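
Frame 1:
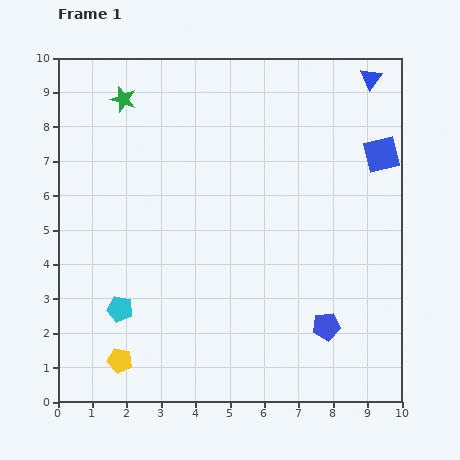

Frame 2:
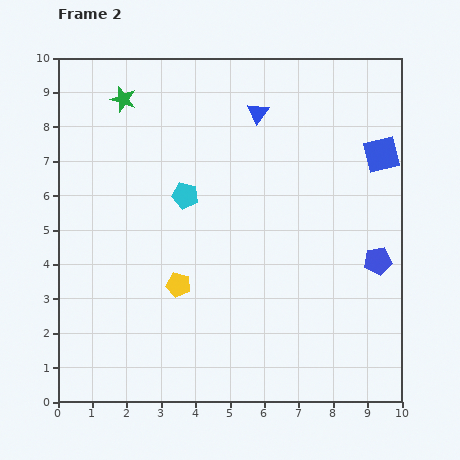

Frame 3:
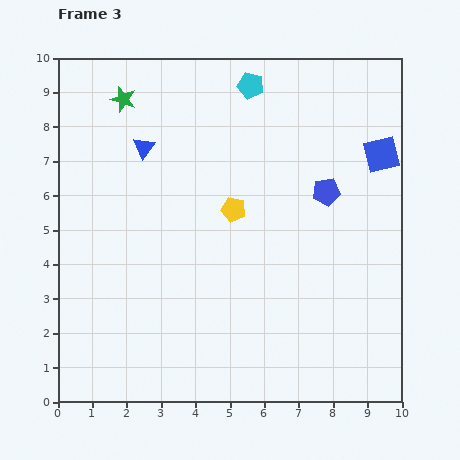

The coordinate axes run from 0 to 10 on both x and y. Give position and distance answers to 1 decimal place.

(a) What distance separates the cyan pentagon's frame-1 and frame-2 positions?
3.8

The cyan pentagon moved from (1.8, 2.7) to (3.7, 6.0), a distance of √(1.9² + 3.3²) ≈ 3.8.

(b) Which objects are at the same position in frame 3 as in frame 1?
the blue square, the green star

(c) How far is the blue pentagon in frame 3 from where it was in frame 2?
2.5

The blue pentagon moved from (9.3, 4.1) to (7.8, 6.1), a distance of √(1.5² + 2.0²) ≈ 2.5.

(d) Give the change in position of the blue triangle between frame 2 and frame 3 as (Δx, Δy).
(-3.3, -1.0)

The blue triangle was at (5.8, 8.4) in frame 2 and (2.5, 7.4) in frame 3.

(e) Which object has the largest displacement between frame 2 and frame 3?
the cyan pentagon

(moved 3.7; next 3.4)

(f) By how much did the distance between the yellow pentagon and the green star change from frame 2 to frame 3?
-1.1

Distance in frame 2: 5.6. Distance in frame 3: 4.5.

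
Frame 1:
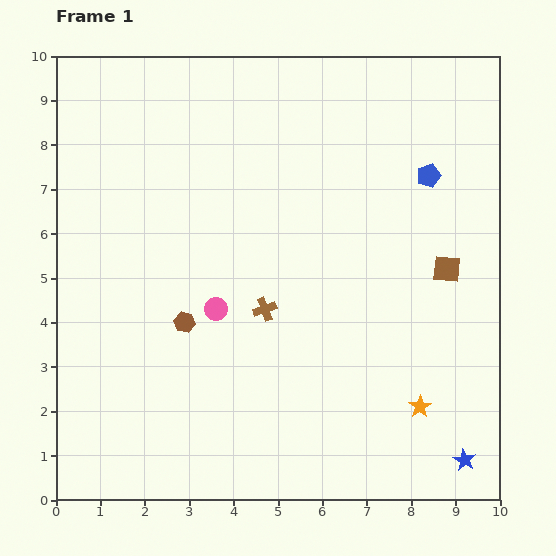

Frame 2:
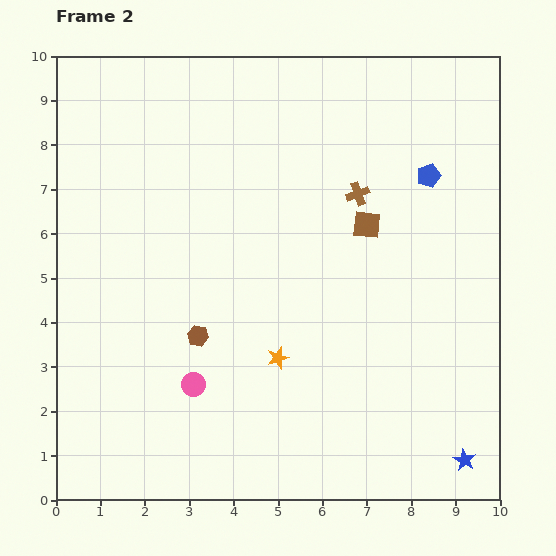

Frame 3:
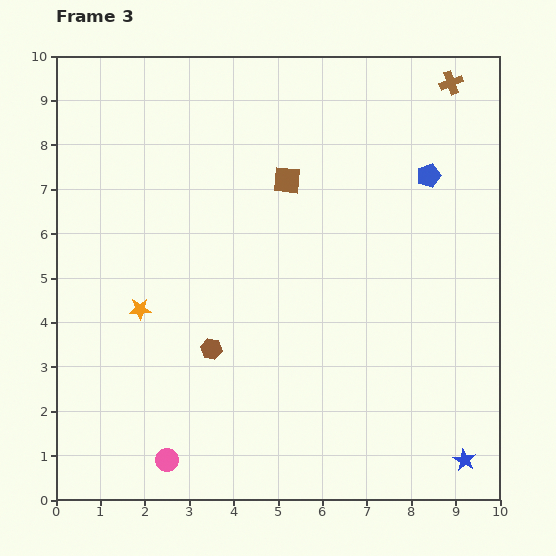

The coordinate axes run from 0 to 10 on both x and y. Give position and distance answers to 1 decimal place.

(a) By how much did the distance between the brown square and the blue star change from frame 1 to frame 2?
+1.4

Distance in frame 1: 4.3. Distance in frame 2: 5.7.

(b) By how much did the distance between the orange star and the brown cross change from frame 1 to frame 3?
+4.6

Distance in frame 1: 4.1. Distance in frame 3: 8.7.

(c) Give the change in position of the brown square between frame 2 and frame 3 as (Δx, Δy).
(-1.8, 1.0)

The brown square was at (7.0, 6.2) in frame 2 and (5.2, 7.2) in frame 3.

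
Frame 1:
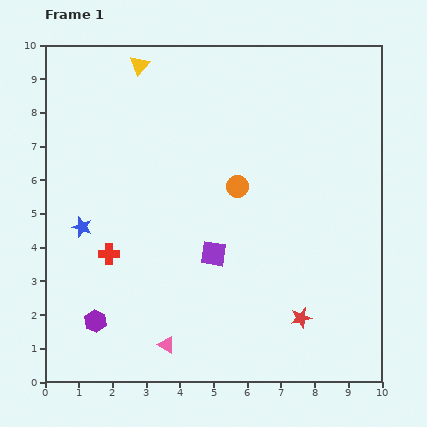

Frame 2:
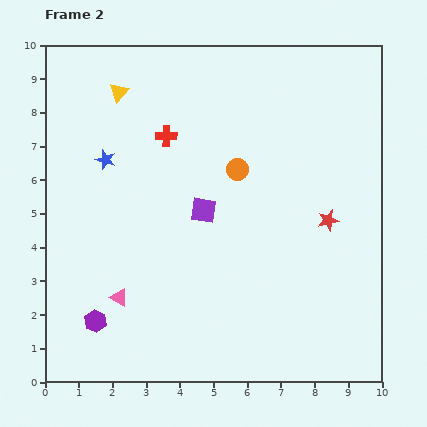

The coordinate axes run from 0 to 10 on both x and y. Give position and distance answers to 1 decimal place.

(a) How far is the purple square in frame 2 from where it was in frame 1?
1.3

The purple square moved from (5.0, 3.8) to (4.7, 5.1), a distance of √(0.3² + 1.3²) ≈ 1.3.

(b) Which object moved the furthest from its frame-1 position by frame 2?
the red cross

(moved 3.9; next 3.0)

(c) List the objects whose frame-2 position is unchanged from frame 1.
the purple hexagon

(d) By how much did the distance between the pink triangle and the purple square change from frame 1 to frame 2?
+0.6

Distance in frame 1: 3.0. Distance in frame 2: 3.6.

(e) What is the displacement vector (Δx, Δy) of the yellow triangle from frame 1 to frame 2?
(-0.6, -0.8)

The yellow triangle was at (2.8, 9.4) in frame 1 and (2.2, 8.6) in frame 2.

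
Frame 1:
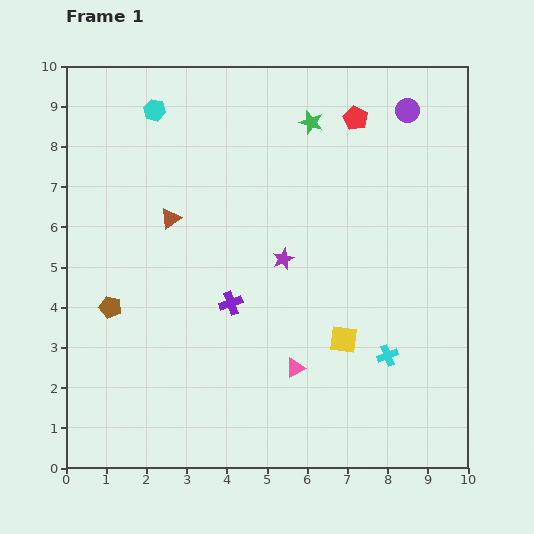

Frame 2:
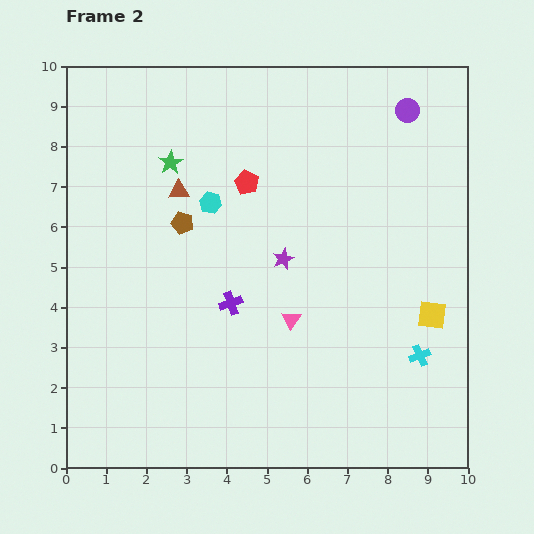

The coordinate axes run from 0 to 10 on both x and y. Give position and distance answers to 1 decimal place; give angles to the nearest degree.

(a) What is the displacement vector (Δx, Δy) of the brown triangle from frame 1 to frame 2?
(0.2, 0.7)

The brown triangle was at (2.6, 6.2) in frame 1 and (2.8, 6.9) in frame 2.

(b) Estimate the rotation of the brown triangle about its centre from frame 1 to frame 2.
32° clockwise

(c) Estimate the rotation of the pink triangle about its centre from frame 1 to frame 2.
30° counter-clockwise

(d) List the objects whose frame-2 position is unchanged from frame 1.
the purple star, the purple cross, the purple circle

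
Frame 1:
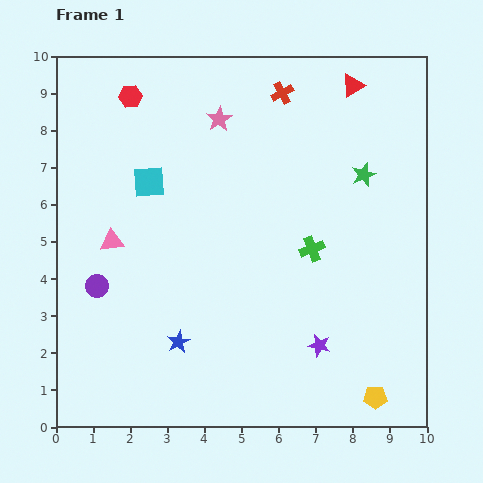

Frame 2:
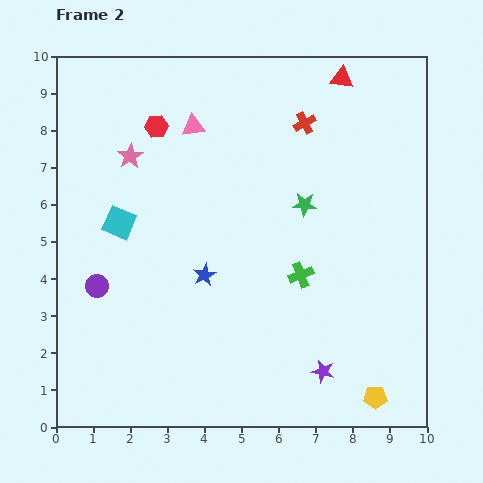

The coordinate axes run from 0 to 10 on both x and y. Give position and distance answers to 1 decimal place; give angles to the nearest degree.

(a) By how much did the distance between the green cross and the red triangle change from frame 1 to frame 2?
+0.9

Distance in frame 1: 4.5. Distance in frame 2: 5.4.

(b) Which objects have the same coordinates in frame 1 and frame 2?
the yellow pentagon, the purple circle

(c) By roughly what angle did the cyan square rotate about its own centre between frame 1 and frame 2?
28° clockwise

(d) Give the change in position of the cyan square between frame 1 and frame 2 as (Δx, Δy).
(-0.8, -1.1)

The cyan square was at (2.5, 6.6) in frame 1 and (1.7, 5.5) in frame 2.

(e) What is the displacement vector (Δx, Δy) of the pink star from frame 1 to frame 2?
(-2.4, -1.0)

The pink star was at (4.4, 8.3) in frame 1 and (2.0, 7.3) in frame 2.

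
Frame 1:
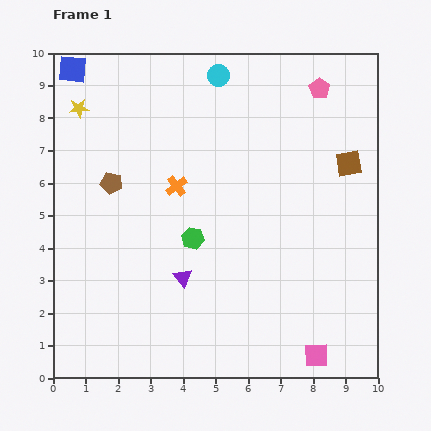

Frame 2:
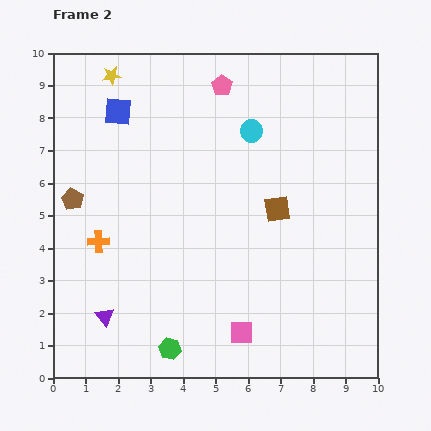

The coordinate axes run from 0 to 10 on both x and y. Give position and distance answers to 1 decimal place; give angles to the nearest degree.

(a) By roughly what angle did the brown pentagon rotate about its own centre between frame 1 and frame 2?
17° clockwise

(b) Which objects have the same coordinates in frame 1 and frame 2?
none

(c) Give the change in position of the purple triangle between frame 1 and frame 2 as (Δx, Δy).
(-2.4, -1.2)

The purple triangle was at (4.0, 3.1) in frame 1 and (1.6, 1.9) in frame 2.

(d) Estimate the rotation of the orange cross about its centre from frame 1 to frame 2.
35° clockwise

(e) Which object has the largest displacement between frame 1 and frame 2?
the green hexagon

(moved 3.5; next 3.0)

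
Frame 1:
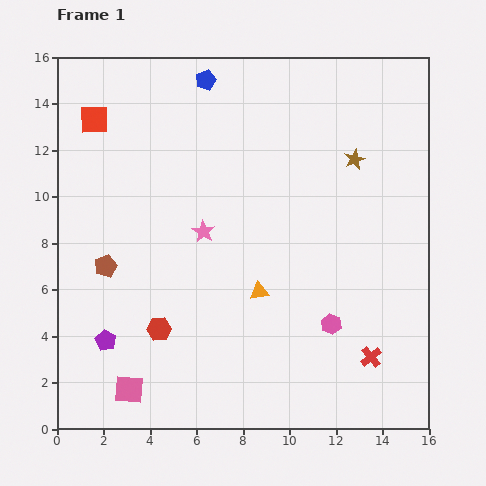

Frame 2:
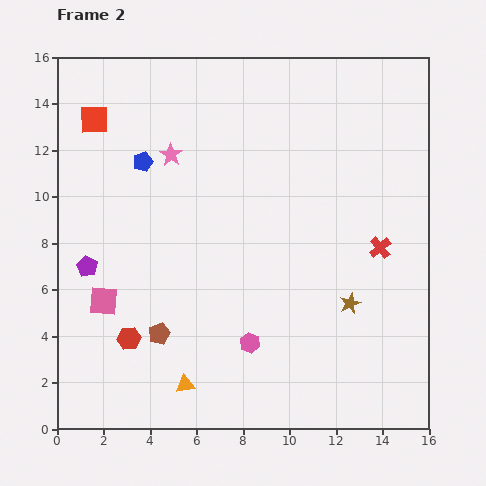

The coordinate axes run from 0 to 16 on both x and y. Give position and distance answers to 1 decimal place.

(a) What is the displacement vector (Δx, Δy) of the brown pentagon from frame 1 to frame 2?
(2.3, -2.9)

The brown pentagon was at (2.1, 7.0) in frame 1 and (4.4, 4.1) in frame 2.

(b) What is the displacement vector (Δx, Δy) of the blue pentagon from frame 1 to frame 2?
(-2.7, -3.5)

The blue pentagon was at (6.4, 15.0) in frame 1 and (3.7, 11.5) in frame 2.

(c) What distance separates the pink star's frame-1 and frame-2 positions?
3.6

The pink star moved from (6.3, 8.5) to (4.9, 11.8), a distance of √(1.4² + 3.3²) ≈ 3.6.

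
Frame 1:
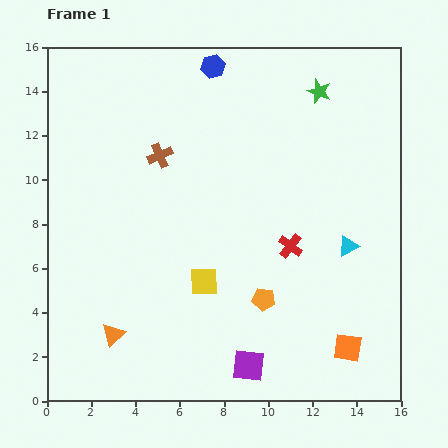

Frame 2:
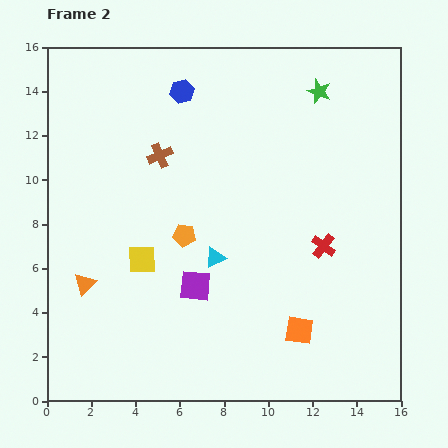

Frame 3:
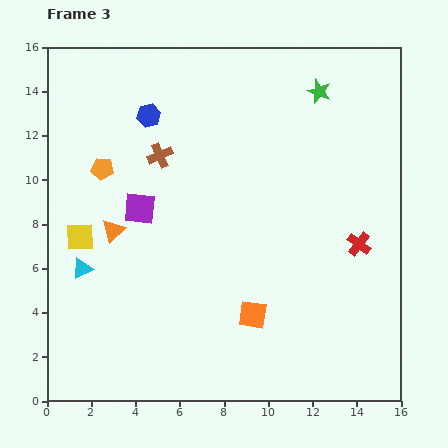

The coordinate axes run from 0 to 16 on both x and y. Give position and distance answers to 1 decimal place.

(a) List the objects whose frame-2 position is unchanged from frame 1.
the green star, the brown cross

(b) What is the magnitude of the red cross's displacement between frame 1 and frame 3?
3.1

The red cross moved from (11.0, 7.0) to (14.1, 7.1), a distance of √(3.1² + 0.1²) ≈ 3.1.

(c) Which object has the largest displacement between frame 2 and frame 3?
the cyan triangle

(moved 6.0; next 4.8)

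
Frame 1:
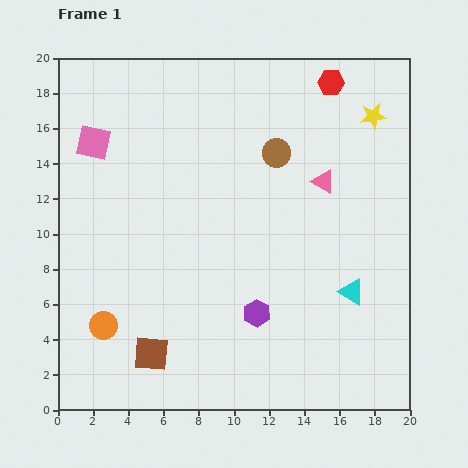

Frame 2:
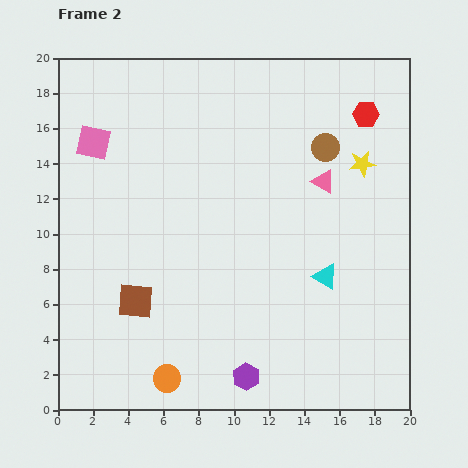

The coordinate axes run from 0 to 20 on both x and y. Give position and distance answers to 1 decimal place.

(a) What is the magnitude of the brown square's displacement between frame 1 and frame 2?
3.1

The brown square moved from (5.3, 3.2) to (4.4, 6.2), a distance of √(0.9² + 3.0²) ≈ 3.1.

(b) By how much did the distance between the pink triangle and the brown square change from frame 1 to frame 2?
-1.2

Distance in frame 1: 13.9. Distance in frame 2: 12.7.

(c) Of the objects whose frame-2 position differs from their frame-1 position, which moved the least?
the cyan triangle

(moved 1.7)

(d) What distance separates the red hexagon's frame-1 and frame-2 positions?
2.7

The red hexagon moved from (15.5, 18.6) to (17.5, 16.8), a distance of √(2.0² + 1.8²) ≈ 2.7.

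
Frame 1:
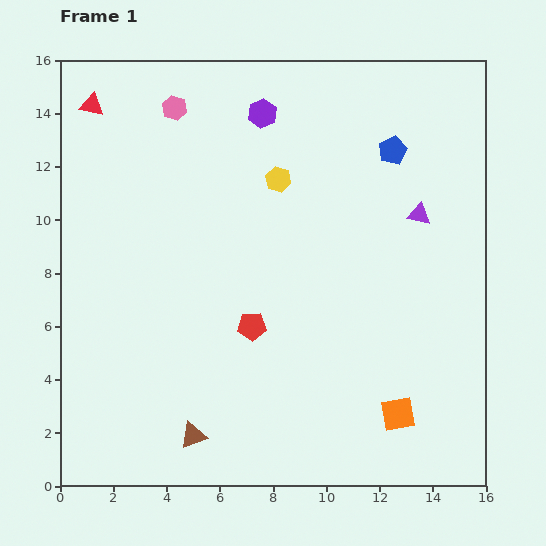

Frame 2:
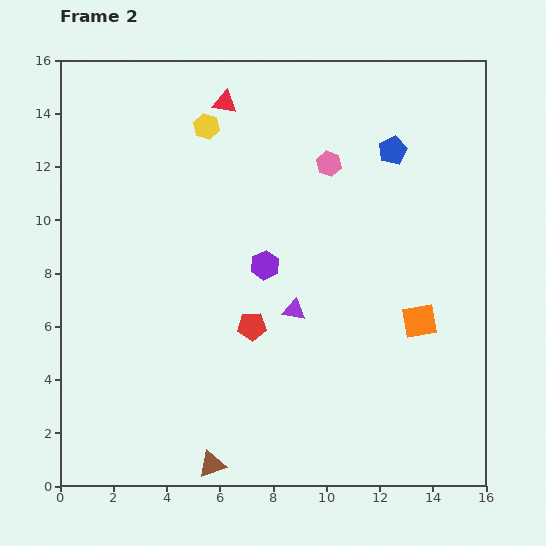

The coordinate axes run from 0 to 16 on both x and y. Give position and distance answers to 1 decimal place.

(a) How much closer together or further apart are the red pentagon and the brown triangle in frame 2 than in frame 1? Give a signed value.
+0.7

Distance in frame 1: 4.7. Distance in frame 2: 5.4.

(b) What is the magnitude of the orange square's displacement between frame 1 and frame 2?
3.6

The orange square moved from (12.7, 2.7) to (13.5, 6.2), a distance of √(0.8² + 3.5²) ≈ 3.6.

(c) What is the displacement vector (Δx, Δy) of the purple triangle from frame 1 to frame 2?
(-4.7, -3.6)

The purple triangle was at (13.5, 10.2) in frame 1 and (8.8, 6.6) in frame 2.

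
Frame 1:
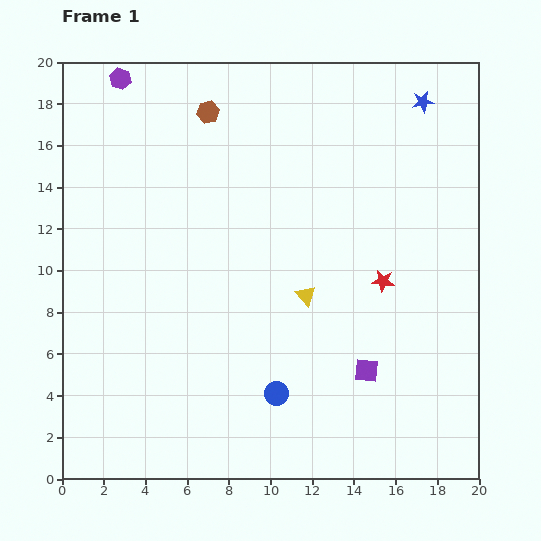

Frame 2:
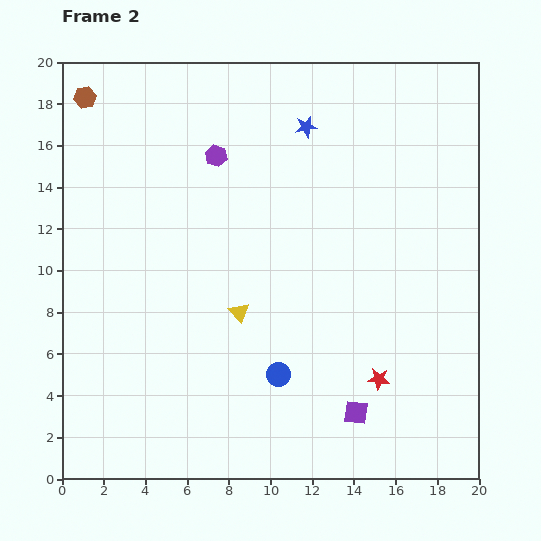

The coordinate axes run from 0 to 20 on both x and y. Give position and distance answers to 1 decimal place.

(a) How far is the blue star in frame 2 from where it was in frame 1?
5.7

The blue star moved from (17.3, 18.1) to (11.7, 16.9), a distance of √(5.6² + 1.2²) ≈ 5.7.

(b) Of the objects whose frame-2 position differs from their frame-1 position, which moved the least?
the blue circle

(moved 0.9)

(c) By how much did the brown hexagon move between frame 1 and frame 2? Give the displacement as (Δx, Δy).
(-5.9, 0.7)

The brown hexagon was at (7.0, 17.6) in frame 1 and (1.1, 18.3) in frame 2.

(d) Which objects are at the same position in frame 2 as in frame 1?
none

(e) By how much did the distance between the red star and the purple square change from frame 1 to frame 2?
-2.5

Distance in frame 1: 4.4. Distance in frame 2: 1.9.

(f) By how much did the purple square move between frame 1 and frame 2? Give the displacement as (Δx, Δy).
(-0.5, -2.0)

The purple square was at (14.6, 5.2) in frame 1 and (14.1, 3.2) in frame 2.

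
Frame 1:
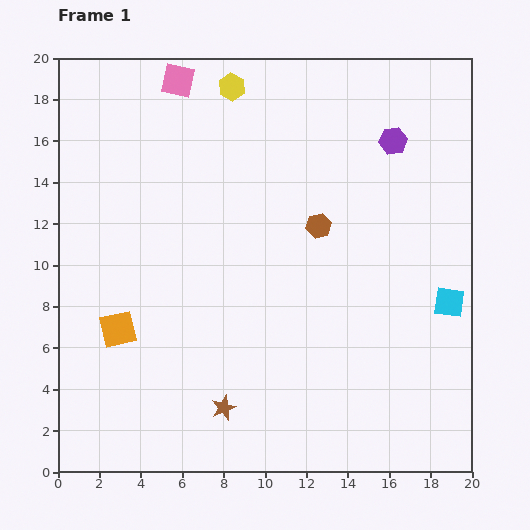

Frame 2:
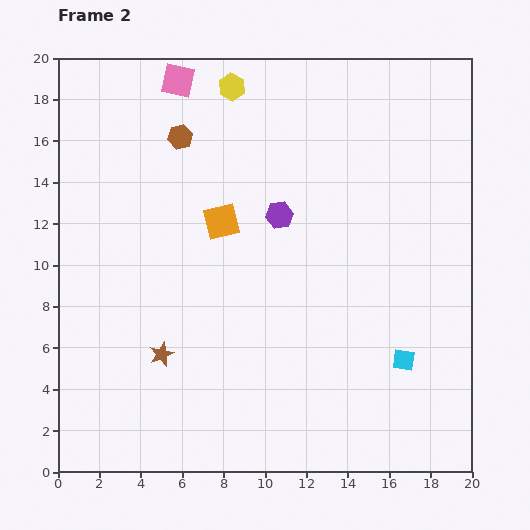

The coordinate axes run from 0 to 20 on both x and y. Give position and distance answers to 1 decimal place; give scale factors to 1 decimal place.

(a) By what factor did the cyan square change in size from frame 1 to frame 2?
0.7×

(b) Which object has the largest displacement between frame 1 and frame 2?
the brown hexagon

(moved 8.0; next 7.2)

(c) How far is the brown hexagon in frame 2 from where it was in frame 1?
8.0

The brown hexagon moved from (12.6, 11.9) to (5.9, 16.2), a distance of √(6.7² + 4.3²) ≈ 8.0.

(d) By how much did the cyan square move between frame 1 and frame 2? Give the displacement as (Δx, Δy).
(-2.2, -2.8)

The cyan square was at (18.9, 8.2) in frame 1 and (16.7, 5.4) in frame 2.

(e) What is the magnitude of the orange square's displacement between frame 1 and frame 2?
7.2

The orange square moved from (2.9, 6.9) to (7.9, 12.1), a distance of √(5.0² + 5.2²) ≈ 7.2.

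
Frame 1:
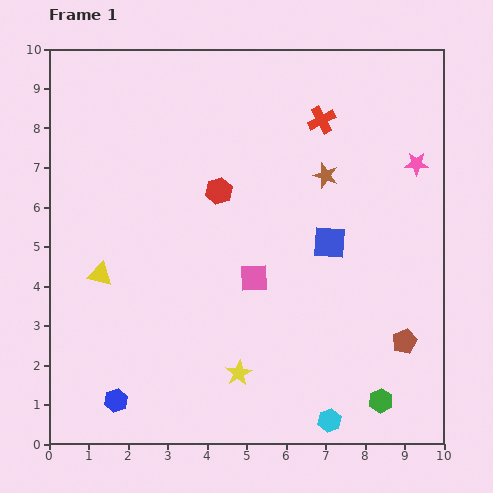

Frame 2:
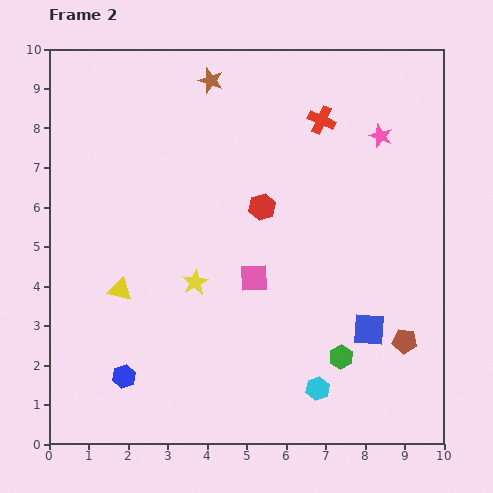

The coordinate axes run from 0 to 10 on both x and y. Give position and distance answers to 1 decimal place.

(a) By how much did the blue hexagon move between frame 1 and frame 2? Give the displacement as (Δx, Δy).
(0.2, 0.6)

The blue hexagon was at (1.7, 1.1) in frame 1 and (1.9, 1.7) in frame 2.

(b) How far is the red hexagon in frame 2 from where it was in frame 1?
1.2

The red hexagon moved from (4.3, 6.4) to (5.4, 6.0), a distance of √(1.1² + 0.4²) ≈ 1.2.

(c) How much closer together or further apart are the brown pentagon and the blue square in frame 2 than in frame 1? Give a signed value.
-2.2

Distance in frame 1: 3.1. Distance in frame 2: 0.9.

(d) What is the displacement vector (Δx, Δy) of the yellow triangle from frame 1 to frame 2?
(0.5, -0.4)

The yellow triangle was at (1.3, 4.3) in frame 1 and (1.8, 3.9) in frame 2.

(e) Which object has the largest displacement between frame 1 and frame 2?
the brown star

(moved 3.8; next 2.5)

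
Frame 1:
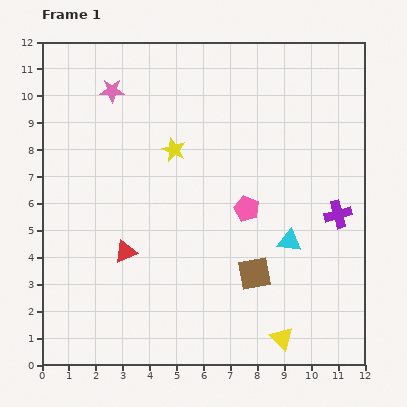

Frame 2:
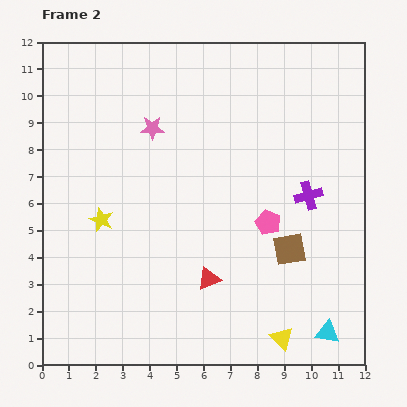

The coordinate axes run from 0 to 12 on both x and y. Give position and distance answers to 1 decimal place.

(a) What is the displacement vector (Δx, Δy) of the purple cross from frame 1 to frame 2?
(-1.1, 0.7)

The purple cross was at (11.0, 5.6) in frame 1 and (9.9, 6.3) in frame 2.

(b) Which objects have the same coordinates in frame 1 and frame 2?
the yellow triangle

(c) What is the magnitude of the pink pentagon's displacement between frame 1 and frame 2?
0.9

The pink pentagon moved from (7.6, 5.8) to (8.4, 5.3), a distance of √(0.8² + 0.5²) ≈ 0.9.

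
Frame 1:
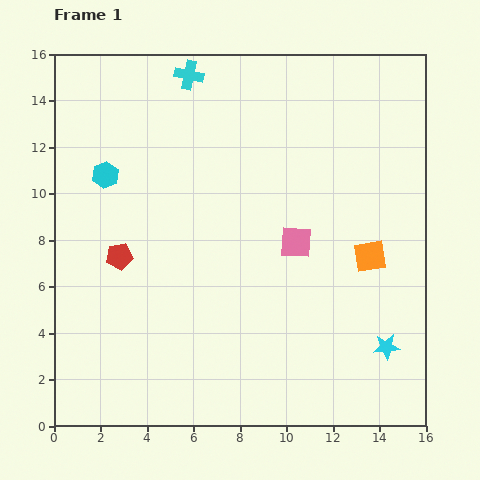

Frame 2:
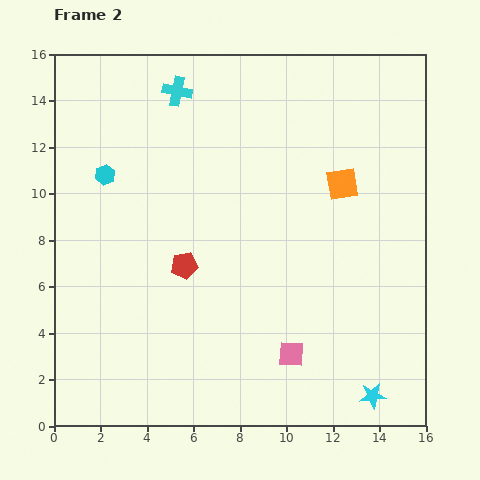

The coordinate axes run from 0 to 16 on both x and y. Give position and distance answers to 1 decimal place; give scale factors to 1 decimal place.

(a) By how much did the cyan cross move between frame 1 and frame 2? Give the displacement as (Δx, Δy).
(-0.5, -0.7)

The cyan cross was at (5.8, 15.1) in frame 1 and (5.3, 14.4) in frame 2.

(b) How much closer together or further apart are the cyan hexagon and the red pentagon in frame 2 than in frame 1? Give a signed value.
+1.6

Distance in frame 1: 3.6. Distance in frame 2: 5.2.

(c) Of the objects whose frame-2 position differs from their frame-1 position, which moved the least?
the cyan cross

(moved 0.9)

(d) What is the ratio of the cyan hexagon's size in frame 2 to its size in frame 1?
0.8×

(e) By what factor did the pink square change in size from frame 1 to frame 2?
0.8×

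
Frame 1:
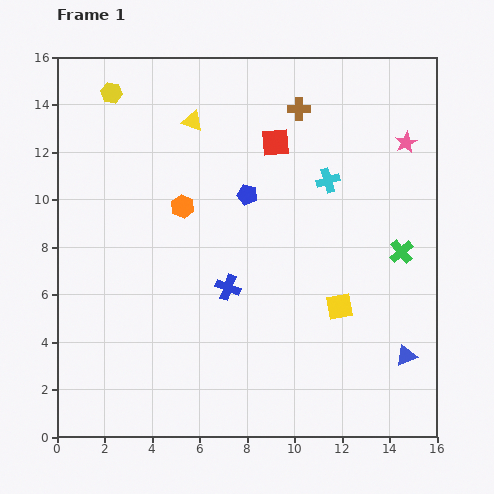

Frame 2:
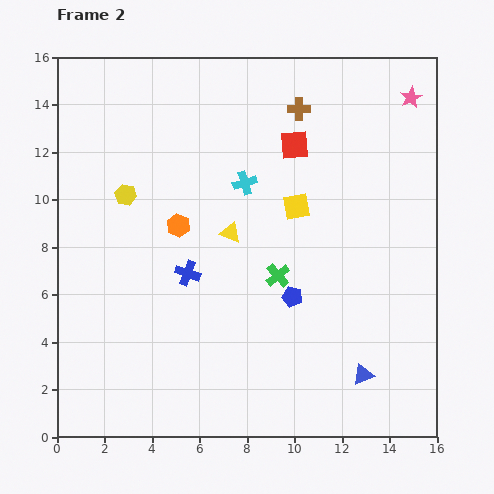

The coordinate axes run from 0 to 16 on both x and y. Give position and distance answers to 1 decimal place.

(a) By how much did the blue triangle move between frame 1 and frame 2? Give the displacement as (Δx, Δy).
(-1.8, -0.8)

The blue triangle was at (14.7, 3.4) in frame 1 and (12.9, 2.6) in frame 2.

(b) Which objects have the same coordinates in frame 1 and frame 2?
the brown cross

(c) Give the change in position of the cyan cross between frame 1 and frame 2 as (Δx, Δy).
(-3.5, -0.1)

The cyan cross was at (11.4, 10.8) in frame 1 and (7.9, 10.7) in frame 2.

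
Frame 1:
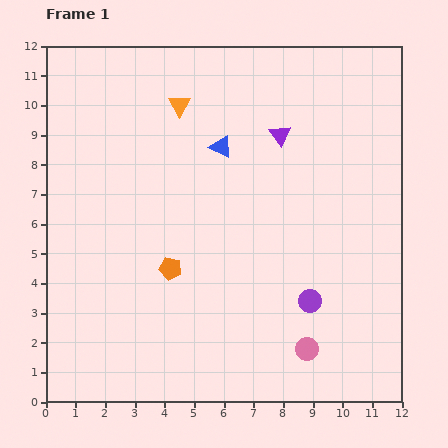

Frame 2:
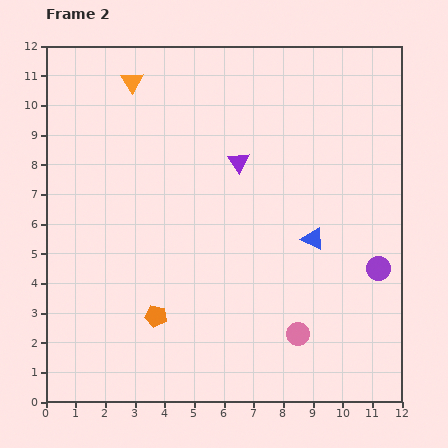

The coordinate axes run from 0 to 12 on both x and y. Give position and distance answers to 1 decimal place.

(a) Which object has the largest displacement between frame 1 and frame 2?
the blue triangle

(moved 4.4; next 2.5)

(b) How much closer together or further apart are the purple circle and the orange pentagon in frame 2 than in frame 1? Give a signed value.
+2.9

Distance in frame 1: 4.8. Distance in frame 2: 7.7.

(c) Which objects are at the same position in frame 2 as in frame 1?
none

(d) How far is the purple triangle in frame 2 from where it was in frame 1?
1.7

The purple triangle moved from (7.9, 9.0) to (6.5, 8.1), a distance of √(1.4² + 0.9²) ≈ 1.7.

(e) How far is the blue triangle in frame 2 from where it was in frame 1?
4.4

The blue triangle moved from (5.9, 8.6) to (9.0, 5.5), a distance of √(3.1² + 3.1²) ≈ 4.4.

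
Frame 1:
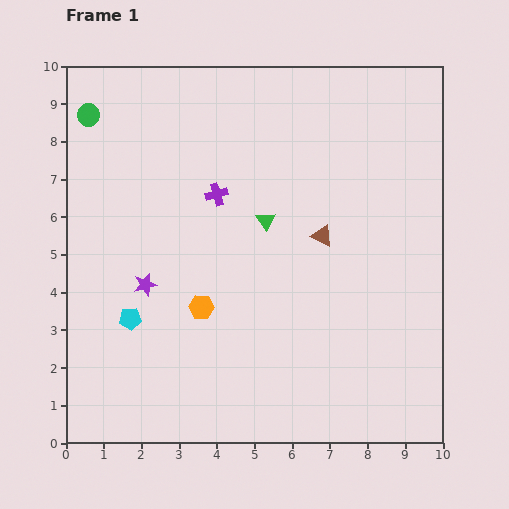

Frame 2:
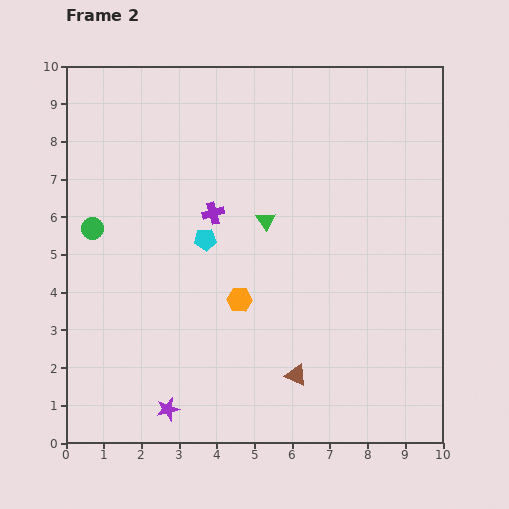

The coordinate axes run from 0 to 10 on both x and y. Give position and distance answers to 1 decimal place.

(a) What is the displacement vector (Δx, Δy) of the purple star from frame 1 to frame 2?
(0.6, -3.3)

The purple star was at (2.1, 4.2) in frame 1 and (2.7, 0.9) in frame 2.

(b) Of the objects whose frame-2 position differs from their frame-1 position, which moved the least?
the purple cross

(moved 0.5)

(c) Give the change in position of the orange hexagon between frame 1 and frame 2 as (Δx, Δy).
(1.0, 0.2)

The orange hexagon was at (3.6, 3.6) in frame 1 and (4.6, 3.8) in frame 2.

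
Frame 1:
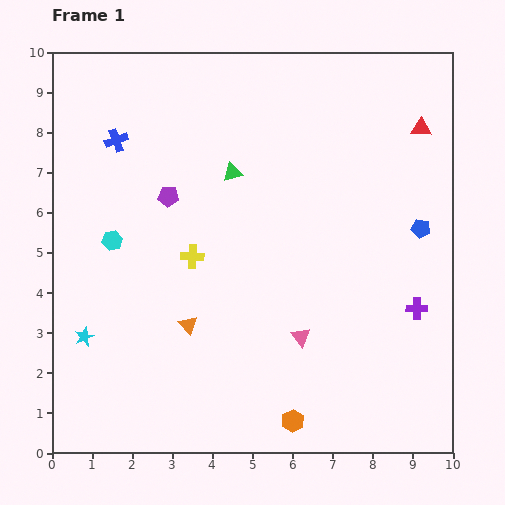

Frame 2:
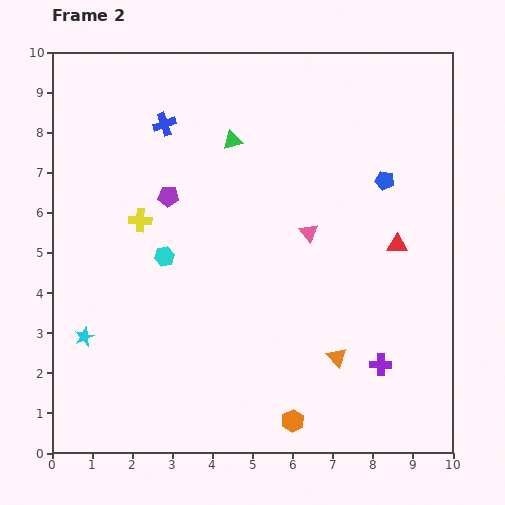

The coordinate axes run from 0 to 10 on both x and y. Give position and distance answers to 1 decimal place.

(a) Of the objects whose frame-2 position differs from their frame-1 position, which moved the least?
the green triangle

(moved 0.8)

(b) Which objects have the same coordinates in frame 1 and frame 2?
the cyan star, the orange hexagon, the purple pentagon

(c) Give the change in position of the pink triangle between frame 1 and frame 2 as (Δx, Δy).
(0.2, 2.6)

The pink triangle was at (6.2, 2.9) in frame 1 and (6.4, 5.5) in frame 2.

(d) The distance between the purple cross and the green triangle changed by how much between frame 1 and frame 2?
+1.0

Distance in frame 1: 5.7. Distance in frame 2: 6.7.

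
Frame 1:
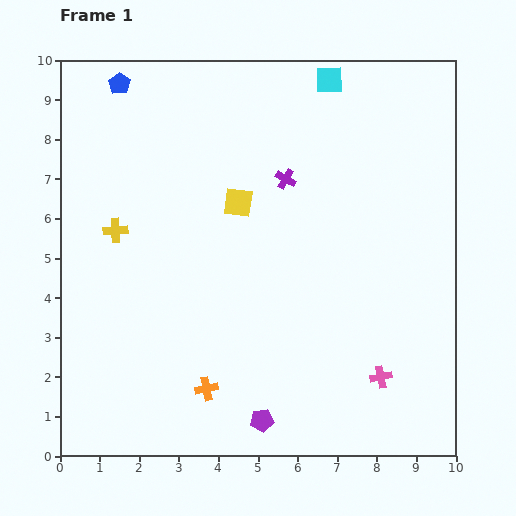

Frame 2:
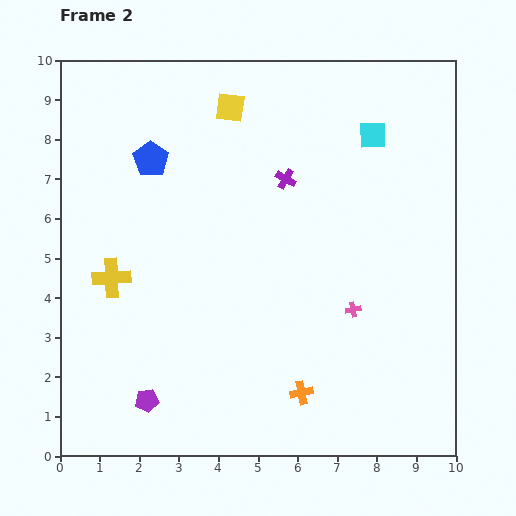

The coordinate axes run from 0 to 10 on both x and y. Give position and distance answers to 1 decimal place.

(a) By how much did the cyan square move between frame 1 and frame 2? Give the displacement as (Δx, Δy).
(1.1, -1.4)

The cyan square was at (6.8, 9.5) in frame 1 and (7.9, 8.1) in frame 2.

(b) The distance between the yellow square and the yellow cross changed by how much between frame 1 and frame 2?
+2.0

Distance in frame 1: 3.2. Distance in frame 2: 5.2.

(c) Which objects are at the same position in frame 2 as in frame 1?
the purple cross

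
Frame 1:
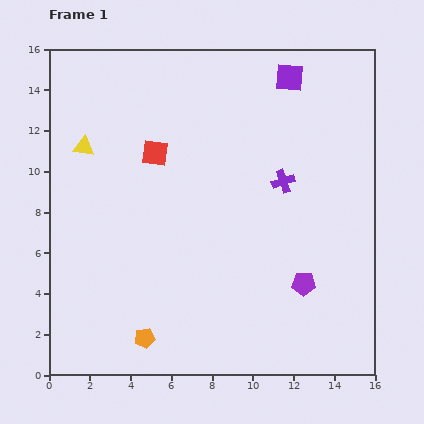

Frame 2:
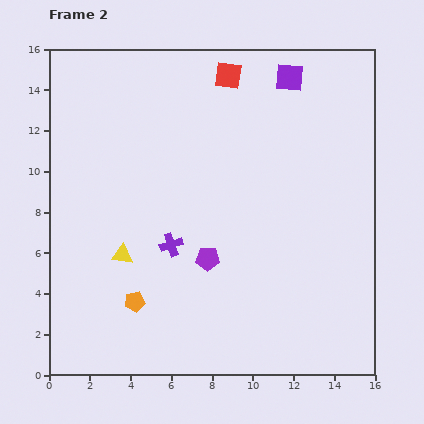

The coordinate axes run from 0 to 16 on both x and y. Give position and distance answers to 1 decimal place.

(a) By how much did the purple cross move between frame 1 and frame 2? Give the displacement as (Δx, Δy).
(-5.5, -3.1)

The purple cross was at (11.5, 9.5) in frame 1 and (6.0, 6.4) in frame 2.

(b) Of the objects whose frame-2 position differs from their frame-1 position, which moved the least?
the orange pentagon

(moved 1.9)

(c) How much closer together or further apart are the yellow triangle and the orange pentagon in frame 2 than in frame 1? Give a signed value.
-7.5

Distance in frame 1: 9.9. Distance in frame 2: 2.4.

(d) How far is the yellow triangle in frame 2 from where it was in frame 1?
5.6

The yellow triangle moved from (1.7, 11.2) to (3.6, 5.9), a distance of √(1.9² + 5.3²) ≈ 5.6.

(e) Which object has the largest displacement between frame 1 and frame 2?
the purple cross

(moved 6.3; next 5.6)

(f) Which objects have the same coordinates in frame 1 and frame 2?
the purple square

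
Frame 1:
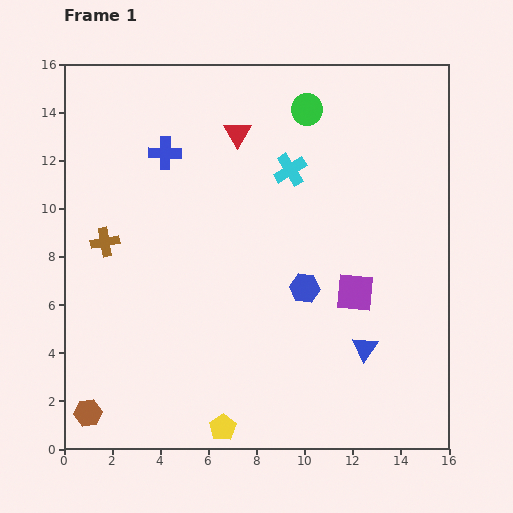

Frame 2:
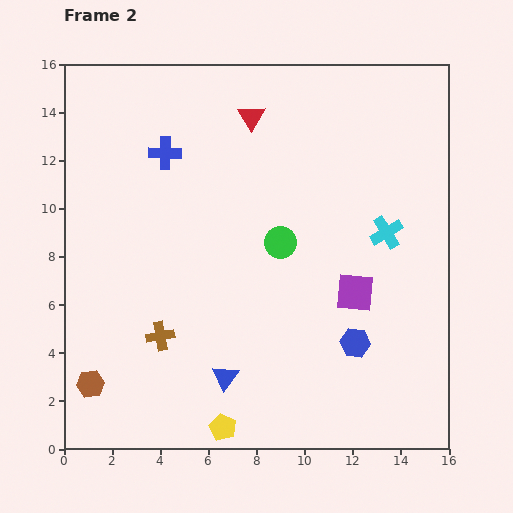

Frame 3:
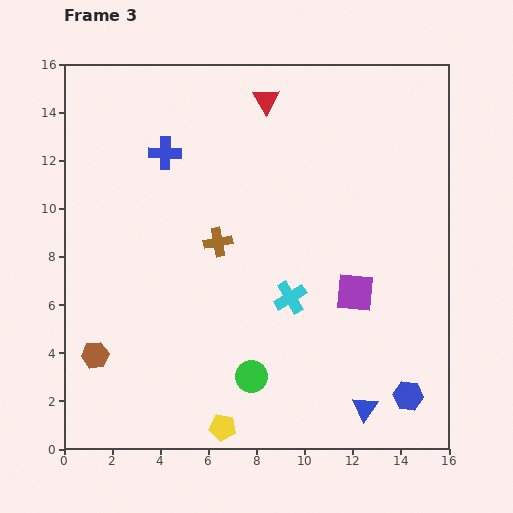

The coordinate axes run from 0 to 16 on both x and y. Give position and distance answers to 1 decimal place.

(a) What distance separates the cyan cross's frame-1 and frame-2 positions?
4.8

The cyan cross moved from (9.4, 11.6) to (13.4, 9.0), a distance of √(4.0² + 2.6²) ≈ 4.8.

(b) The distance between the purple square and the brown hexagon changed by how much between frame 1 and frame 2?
-0.6

Distance in frame 1: 12.2. Distance in frame 2: 11.6.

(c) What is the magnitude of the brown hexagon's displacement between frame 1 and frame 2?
1.2

The brown hexagon moved from (1.0, 1.5) to (1.1, 2.7), a distance of √(0.1² + 1.2²) ≈ 1.2.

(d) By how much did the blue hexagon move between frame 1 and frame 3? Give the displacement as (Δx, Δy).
(4.3, -4.5)

The blue hexagon was at (10.0, 6.7) in frame 1 and (14.3, 2.2) in frame 3.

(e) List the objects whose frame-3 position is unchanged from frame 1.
the blue cross, the yellow pentagon, the purple square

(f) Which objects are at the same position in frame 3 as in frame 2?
the blue cross, the yellow pentagon, the purple square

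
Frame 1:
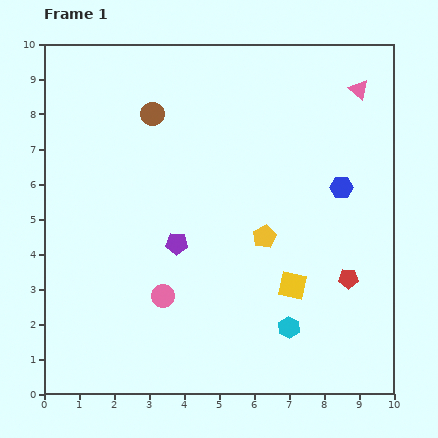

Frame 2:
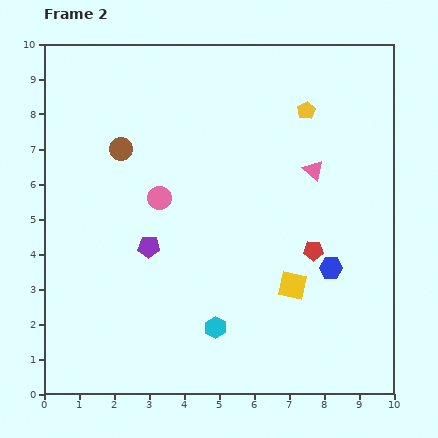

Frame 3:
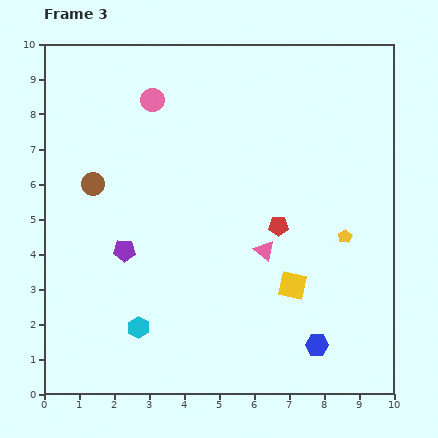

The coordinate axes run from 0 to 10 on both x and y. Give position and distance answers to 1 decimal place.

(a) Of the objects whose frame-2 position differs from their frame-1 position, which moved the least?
the purple pentagon

(moved 0.8)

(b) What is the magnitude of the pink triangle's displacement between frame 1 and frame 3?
5.3

The pink triangle moved from (9.0, 8.7) to (6.3, 4.1), a distance of √(2.7² + 4.6²) ≈ 5.3.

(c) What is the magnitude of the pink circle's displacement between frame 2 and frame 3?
2.8

The pink circle moved from (3.3, 5.6) to (3.1, 8.4), a distance of √(0.2² + 2.8²) ≈ 2.8.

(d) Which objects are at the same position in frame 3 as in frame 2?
the yellow square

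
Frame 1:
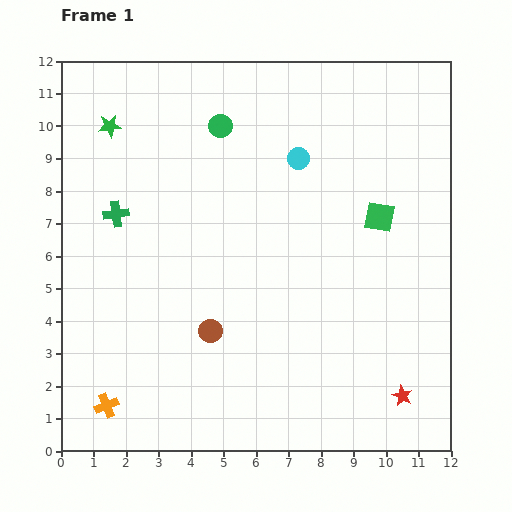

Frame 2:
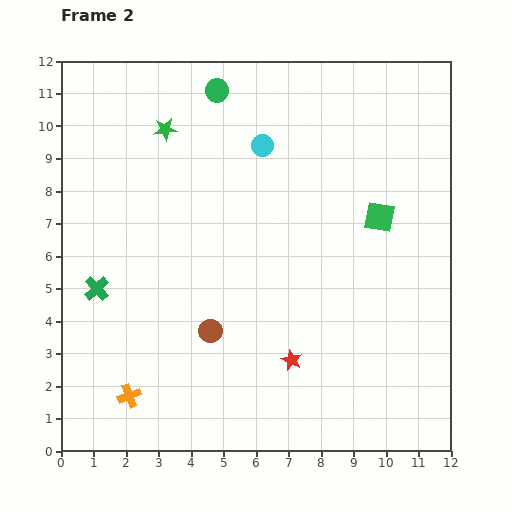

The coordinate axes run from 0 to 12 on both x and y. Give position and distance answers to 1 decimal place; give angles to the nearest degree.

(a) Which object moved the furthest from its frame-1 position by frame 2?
the red star

(moved 3.6; next 2.4)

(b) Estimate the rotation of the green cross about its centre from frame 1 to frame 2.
35° counter-clockwise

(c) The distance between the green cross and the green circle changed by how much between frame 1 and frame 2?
+2.9

Distance in frame 1: 4.2. Distance in frame 2: 7.1.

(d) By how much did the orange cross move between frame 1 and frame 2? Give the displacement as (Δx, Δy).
(0.7, 0.3)

The orange cross was at (1.4, 1.4) in frame 1 and (2.1, 1.7) in frame 2.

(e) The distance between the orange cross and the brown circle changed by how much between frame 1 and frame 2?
-0.7

Distance in frame 1: 3.9. Distance in frame 2: 3.2.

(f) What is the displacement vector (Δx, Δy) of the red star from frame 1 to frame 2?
(-3.4, 1.1)

The red star was at (10.5, 1.7) in frame 1 and (7.1, 2.8) in frame 2.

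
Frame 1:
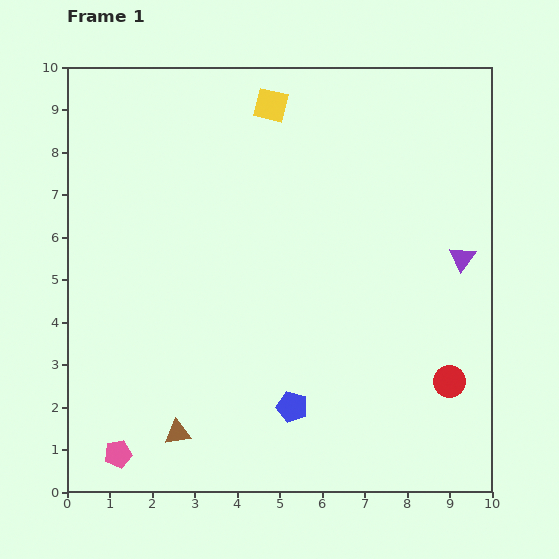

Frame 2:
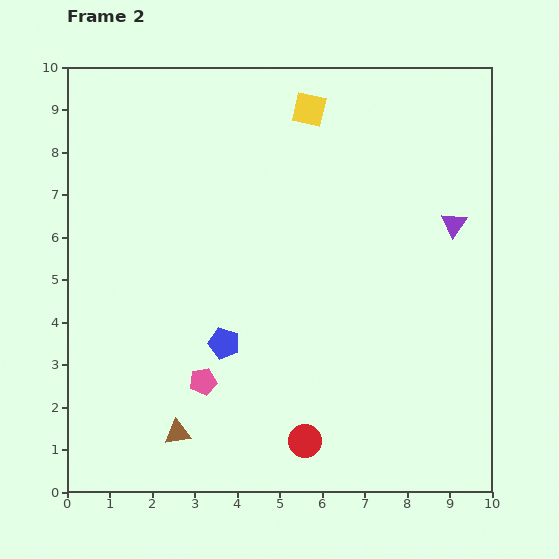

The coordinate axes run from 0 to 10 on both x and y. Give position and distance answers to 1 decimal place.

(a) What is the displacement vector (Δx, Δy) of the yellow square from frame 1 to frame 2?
(0.9, -0.1)

The yellow square was at (4.8, 9.1) in frame 1 and (5.7, 9.0) in frame 2.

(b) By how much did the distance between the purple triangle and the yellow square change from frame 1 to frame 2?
-1.5

Distance in frame 1: 5.8. Distance in frame 2: 4.3.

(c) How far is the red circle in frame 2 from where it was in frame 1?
3.7

The red circle moved from (9.0, 2.6) to (5.6, 1.2), a distance of √(3.4² + 1.4²) ≈ 3.7.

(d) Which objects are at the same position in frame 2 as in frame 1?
the brown triangle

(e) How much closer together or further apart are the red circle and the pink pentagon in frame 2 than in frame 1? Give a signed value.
-5.2

Distance in frame 1: 8.0. Distance in frame 2: 2.8.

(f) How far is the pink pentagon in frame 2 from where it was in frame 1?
2.6

The pink pentagon moved from (1.2, 0.9) to (3.2, 2.6), a distance of √(2.0² + 1.7²) ≈ 2.6.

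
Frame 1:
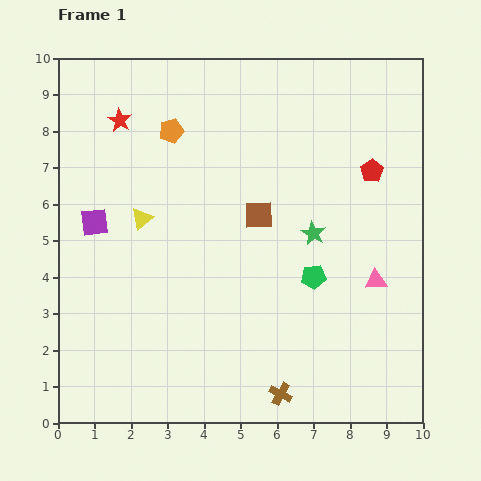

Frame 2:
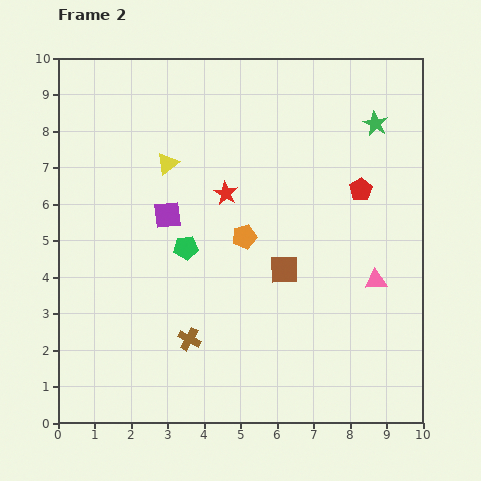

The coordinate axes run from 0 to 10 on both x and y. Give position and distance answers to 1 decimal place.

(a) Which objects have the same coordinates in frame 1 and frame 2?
the pink triangle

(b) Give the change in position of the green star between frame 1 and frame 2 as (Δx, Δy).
(1.7, 3.0)

The green star was at (7.0, 5.2) in frame 1 and (8.7, 8.2) in frame 2.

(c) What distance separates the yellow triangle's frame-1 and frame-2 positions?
1.7

The yellow triangle moved from (2.3, 5.6) to (3.0, 7.1), a distance of √(0.7² + 1.5²) ≈ 1.7.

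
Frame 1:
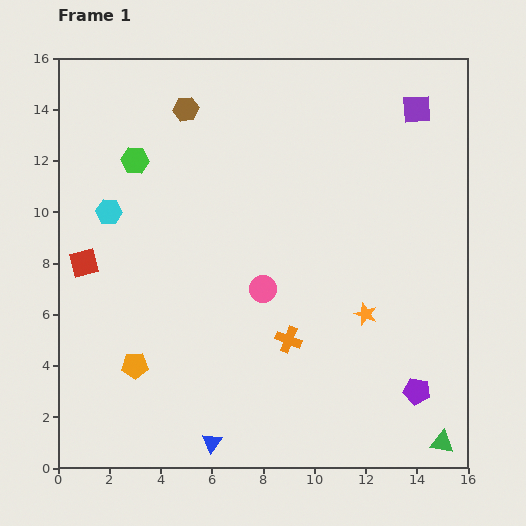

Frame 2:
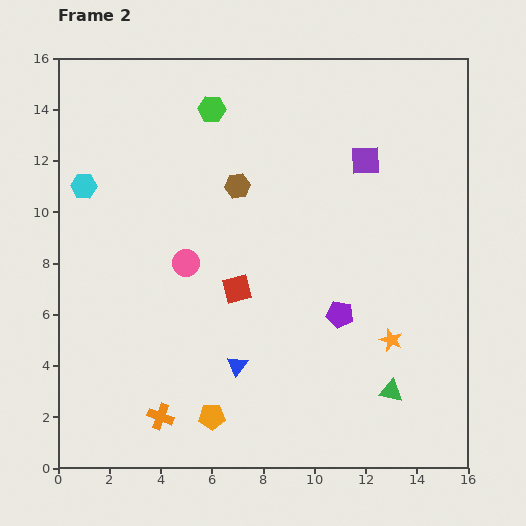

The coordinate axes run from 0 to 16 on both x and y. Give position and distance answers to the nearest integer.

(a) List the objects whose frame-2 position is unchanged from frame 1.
none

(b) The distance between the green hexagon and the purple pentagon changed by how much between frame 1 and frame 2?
-5

Distance in frame 1: 14. Distance in frame 2: 9.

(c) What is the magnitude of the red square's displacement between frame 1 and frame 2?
6

The red square moved from (1, 8) to (7, 7), a distance of √(6² + 1²) ≈ 6.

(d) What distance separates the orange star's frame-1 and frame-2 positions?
1

The orange star moved from (12, 6) to (13, 5), a distance of √(1² + 1²) ≈ 1.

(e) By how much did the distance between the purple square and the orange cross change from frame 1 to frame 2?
+3

Distance in frame 1: 10. Distance in frame 2: 13.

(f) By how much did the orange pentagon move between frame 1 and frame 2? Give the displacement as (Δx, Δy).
(3, -2)

The orange pentagon was at (3, 4) in frame 1 and (6, 2) in frame 2.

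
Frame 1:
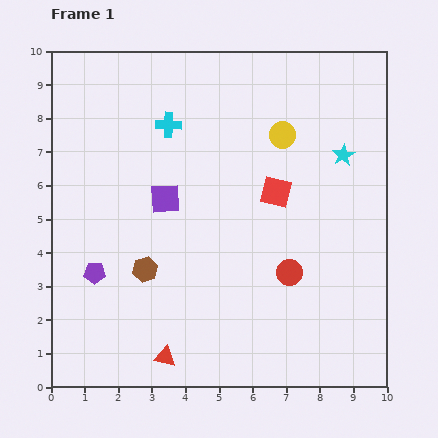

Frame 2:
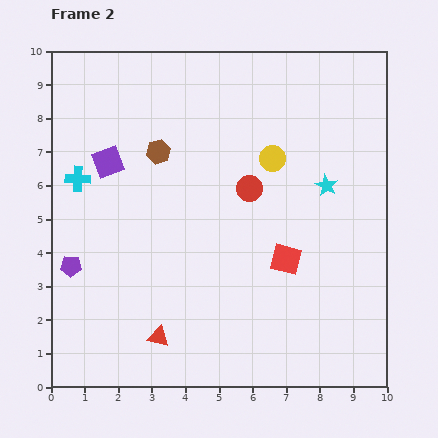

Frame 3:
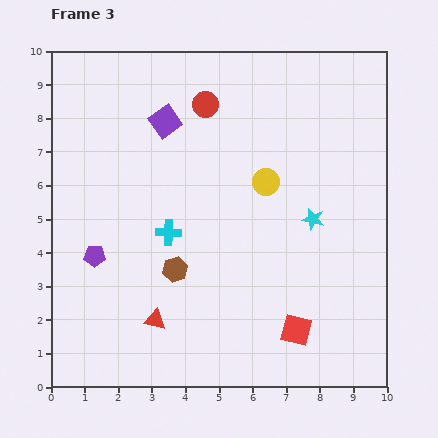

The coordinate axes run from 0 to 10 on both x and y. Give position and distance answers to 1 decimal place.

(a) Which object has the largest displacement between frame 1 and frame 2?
the brown hexagon

(moved 3.5; next 3.1)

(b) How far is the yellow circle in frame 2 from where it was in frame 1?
0.8

The yellow circle moved from (6.9, 7.5) to (6.6, 6.8), a distance of √(0.3² + 0.7²) ≈ 0.8.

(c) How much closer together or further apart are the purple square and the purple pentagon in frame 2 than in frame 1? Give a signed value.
+0.3

Distance in frame 1: 3.0. Distance in frame 2: 3.3.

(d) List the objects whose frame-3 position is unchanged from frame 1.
none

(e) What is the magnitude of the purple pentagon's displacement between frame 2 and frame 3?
0.8

The purple pentagon moved from (0.6, 3.6) to (1.3, 3.9), a distance of √(0.7² + 0.3²) ≈ 0.8.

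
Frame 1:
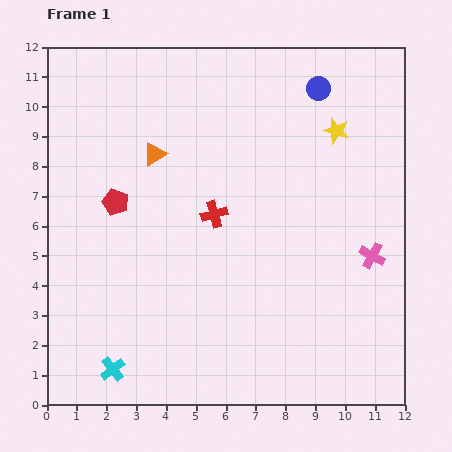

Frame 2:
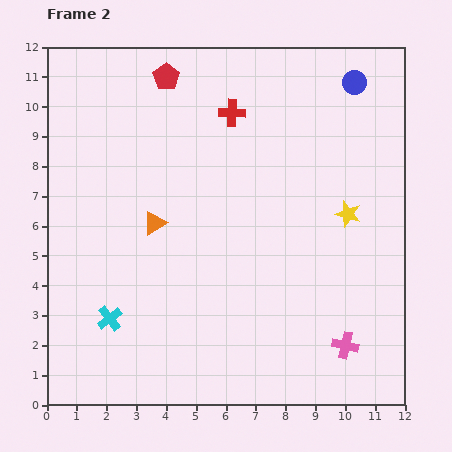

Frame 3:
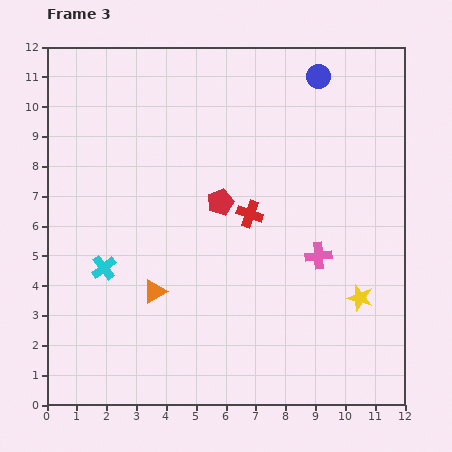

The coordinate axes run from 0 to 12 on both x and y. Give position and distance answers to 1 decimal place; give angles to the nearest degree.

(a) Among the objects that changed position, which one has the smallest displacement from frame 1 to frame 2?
the blue circle

(moved 1.2)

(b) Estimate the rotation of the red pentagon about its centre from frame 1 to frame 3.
30° clockwise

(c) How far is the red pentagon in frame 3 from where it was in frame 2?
4.6

The red pentagon moved from (4.0, 11.0) to (5.8, 6.8), a distance of √(1.8² + 4.2²) ≈ 4.6.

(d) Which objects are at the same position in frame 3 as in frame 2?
none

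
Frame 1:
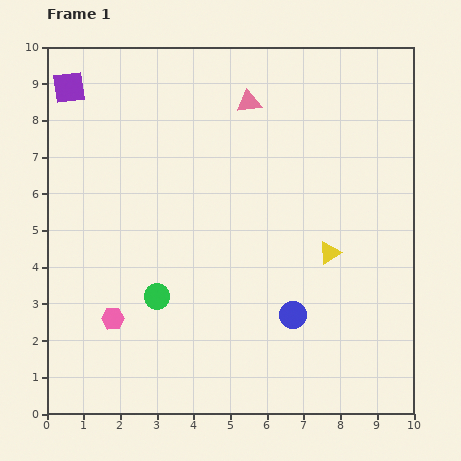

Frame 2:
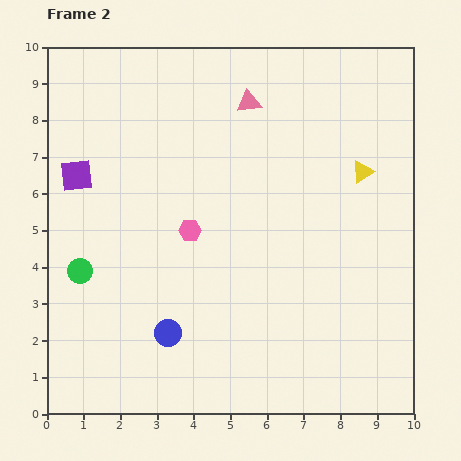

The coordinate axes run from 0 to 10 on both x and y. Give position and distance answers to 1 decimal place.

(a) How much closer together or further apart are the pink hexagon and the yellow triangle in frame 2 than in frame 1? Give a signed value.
-1.2

Distance in frame 1: 6.2. Distance in frame 2: 5.0.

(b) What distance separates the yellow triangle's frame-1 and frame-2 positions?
2.4

The yellow triangle moved from (7.7, 4.4) to (8.6, 6.6), a distance of √(0.9² + 2.2²) ≈ 2.4.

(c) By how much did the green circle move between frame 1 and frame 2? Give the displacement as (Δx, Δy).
(-2.1, 0.7)

The green circle was at (3.0, 3.2) in frame 1 and (0.9, 3.9) in frame 2.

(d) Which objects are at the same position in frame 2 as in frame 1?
the pink triangle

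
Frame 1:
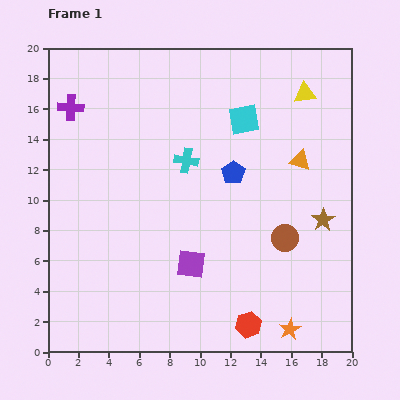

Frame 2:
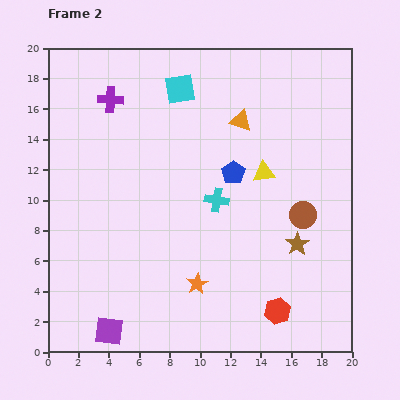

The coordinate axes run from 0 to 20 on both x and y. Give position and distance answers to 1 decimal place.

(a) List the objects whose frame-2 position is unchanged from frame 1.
the blue pentagon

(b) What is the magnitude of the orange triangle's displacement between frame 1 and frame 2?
4.7

The orange triangle moved from (16.6, 12.6) to (12.7, 15.2), a distance of √(3.9² + 2.6²) ≈ 4.7.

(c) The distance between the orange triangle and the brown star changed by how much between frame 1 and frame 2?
+4.7

Distance in frame 1: 4.2. Distance in frame 2: 8.9.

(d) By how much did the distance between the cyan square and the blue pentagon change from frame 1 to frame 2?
+2.9

Distance in frame 1: 3.6. Distance in frame 2: 6.5.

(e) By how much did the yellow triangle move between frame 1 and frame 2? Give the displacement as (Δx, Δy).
(-2.7, -5.2)

The yellow triangle was at (16.9, 17.0) in frame 1 and (14.2, 11.8) in frame 2.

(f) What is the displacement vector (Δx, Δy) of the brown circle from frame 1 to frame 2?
(1.2, 1.5)

The brown circle was at (15.6, 7.5) in frame 1 and (16.8, 9.0) in frame 2.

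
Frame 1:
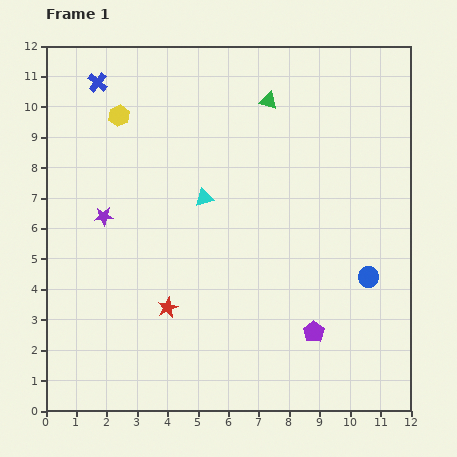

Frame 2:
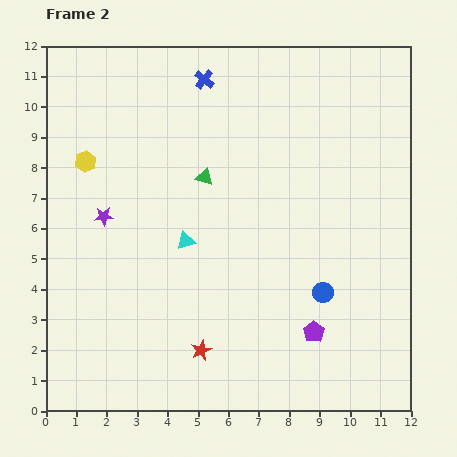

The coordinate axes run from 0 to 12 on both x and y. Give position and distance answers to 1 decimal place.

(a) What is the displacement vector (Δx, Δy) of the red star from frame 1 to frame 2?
(1.1, -1.4)

The red star was at (4.0, 3.4) in frame 1 and (5.1, 2.0) in frame 2.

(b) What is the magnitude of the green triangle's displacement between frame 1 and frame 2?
3.3

The green triangle moved from (7.3, 10.2) to (5.2, 7.7), a distance of √(2.1² + 2.5²) ≈ 3.3.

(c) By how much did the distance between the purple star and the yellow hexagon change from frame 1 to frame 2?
-1.4

Distance in frame 1: 3.3. Distance in frame 2: 1.9.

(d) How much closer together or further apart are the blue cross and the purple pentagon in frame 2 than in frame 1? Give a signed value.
-1.8

Distance in frame 1: 10.8. Distance in frame 2: 9.0.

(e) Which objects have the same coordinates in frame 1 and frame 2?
the purple star, the purple pentagon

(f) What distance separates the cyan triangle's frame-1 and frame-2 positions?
1.5

The cyan triangle moved from (5.2, 7.0) to (4.6, 5.6), a distance of √(0.6² + 1.4²) ≈ 1.5.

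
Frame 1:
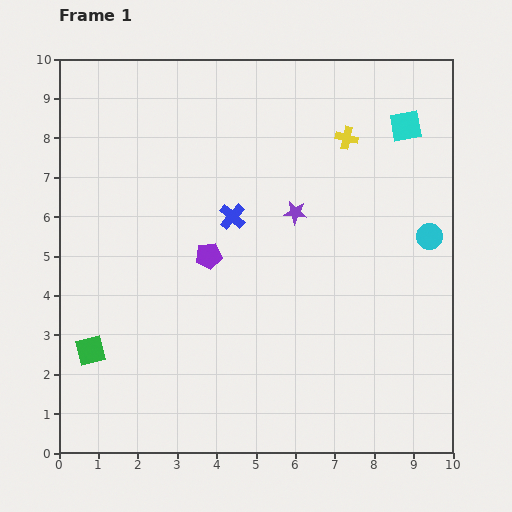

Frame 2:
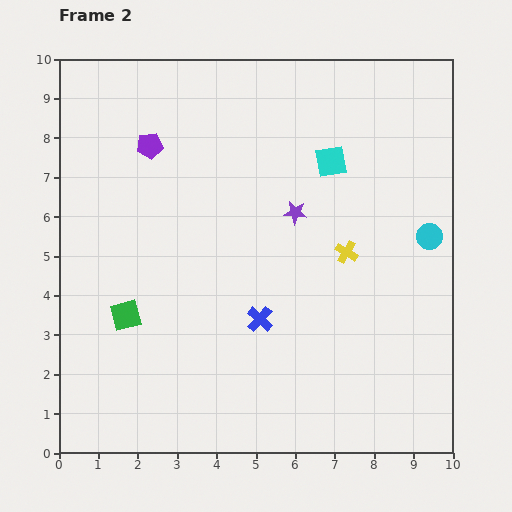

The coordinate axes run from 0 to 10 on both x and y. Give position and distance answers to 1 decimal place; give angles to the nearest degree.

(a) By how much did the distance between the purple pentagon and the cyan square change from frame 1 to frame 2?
-1.4

Distance in frame 1: 6.0. Distance in frame 2: 4.6.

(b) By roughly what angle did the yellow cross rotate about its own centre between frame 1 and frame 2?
18° clockwise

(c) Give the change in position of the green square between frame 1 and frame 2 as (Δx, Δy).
(0.9, 0.9)

The green square was at (0.8, 2.6) in frame 1 and (1.7, 3.5) in frame 2.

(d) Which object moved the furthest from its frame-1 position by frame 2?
the purple pentagon

(moved 3.2; next 2.9)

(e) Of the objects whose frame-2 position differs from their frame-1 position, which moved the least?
the green square

(moved 1.3)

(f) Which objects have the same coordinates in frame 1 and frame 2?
the cyan circle, the purple star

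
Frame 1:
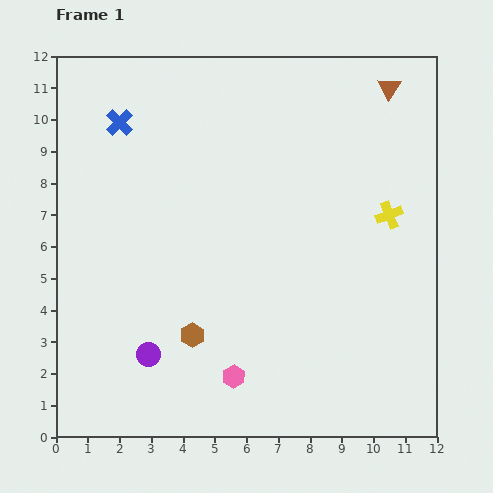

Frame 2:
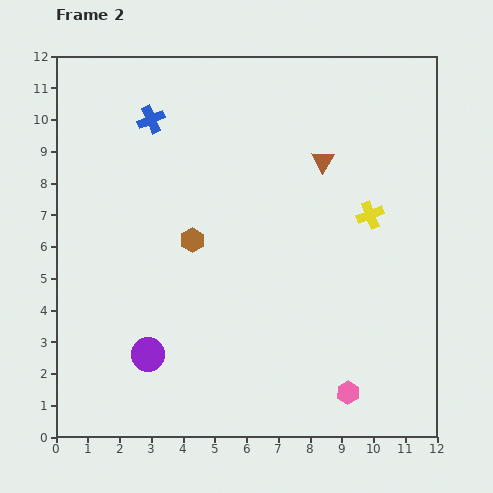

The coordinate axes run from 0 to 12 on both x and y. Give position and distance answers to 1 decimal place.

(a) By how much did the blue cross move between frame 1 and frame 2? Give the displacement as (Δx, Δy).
(1.0, 0.1)

The blue cross was at (2.0, 9.9) in frame 1 and (3.0, 10.0) in frame 2.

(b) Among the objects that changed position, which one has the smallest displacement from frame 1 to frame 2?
the yellow cross

(moved 0.6)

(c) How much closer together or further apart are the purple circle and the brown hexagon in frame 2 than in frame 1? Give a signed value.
+2.4

Distance in frame 1: 1.5. Distance in frame 2: 3.9.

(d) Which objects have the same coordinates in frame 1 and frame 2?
the purple circle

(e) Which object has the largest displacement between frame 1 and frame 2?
the pink hexagon

(moved 3.6; next 3.1)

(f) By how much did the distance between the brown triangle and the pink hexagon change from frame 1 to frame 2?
-3.0

Distance in frame 1: 10.3. Distance in frame 2: 7.3.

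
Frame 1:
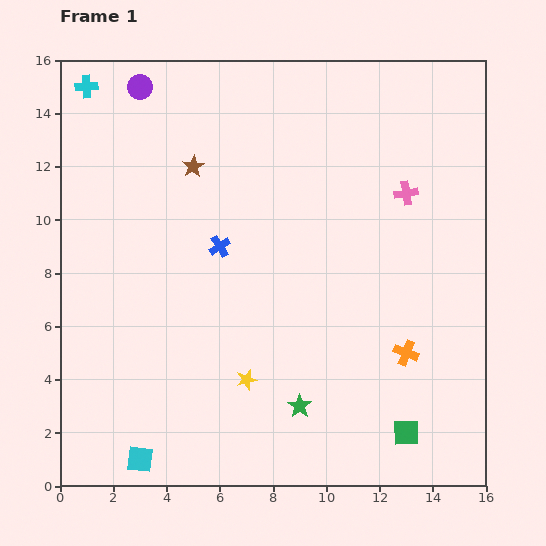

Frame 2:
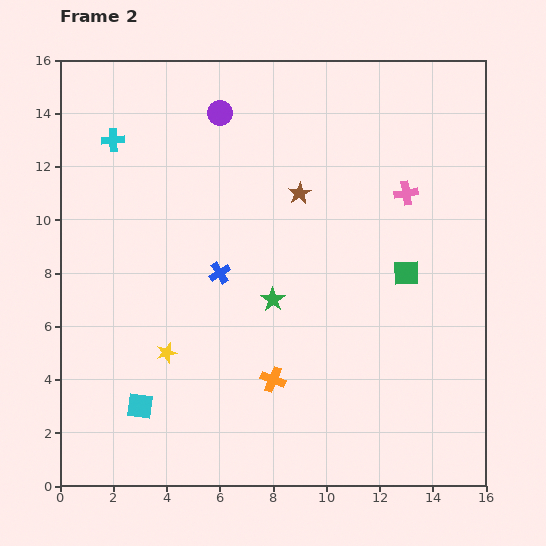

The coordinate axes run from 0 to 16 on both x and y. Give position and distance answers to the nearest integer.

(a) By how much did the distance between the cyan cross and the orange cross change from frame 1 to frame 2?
-5

Distance in frame 1: 16. Distance in frame 2: 11.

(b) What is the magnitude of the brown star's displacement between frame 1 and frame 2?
4

The brown star moved from (5, 12) to (9, 11), a distance of √(4² + 1²) ≈ 4.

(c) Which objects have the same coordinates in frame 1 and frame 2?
the pink cross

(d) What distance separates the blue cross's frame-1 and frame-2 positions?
1

The blue cross moved from (6, 9) to (6, 8), a distance of √(0² + 1²) ≈ 1.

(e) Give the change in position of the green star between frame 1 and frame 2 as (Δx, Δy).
(-1, 4)

The green star was at (9, 3) in frame 1 and (8, 7) in frame 2.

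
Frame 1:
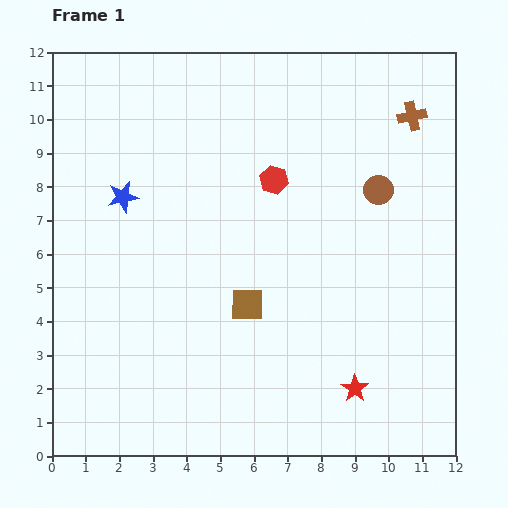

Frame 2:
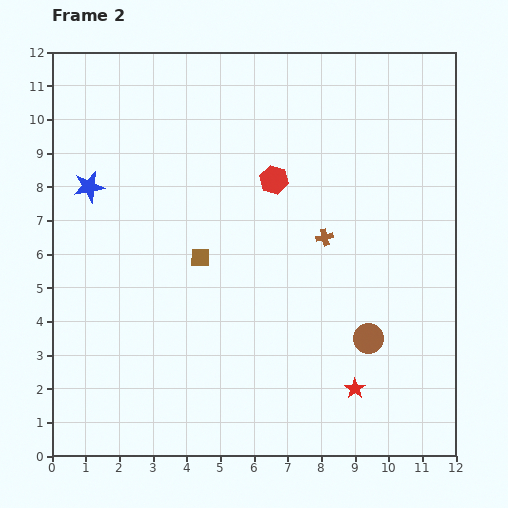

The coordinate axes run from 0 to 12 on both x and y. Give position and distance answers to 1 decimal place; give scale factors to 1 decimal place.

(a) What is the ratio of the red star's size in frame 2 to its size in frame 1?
0.7×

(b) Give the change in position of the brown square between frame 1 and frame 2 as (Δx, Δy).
(-1.4, 1.4)

The brown square was at (5.8, 4.5) in frame 1 and (4.4, 5.9) in frame 2.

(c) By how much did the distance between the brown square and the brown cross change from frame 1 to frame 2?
-3.7

Distance in frame 1: 7.4. Distance in frame 2: 3.7.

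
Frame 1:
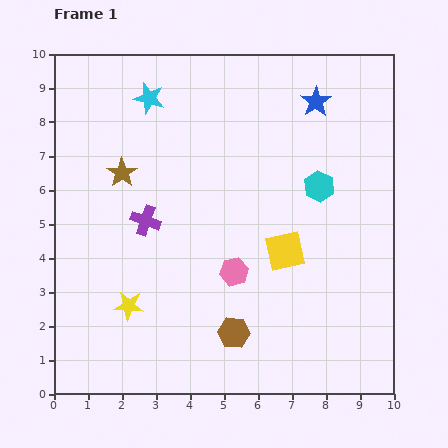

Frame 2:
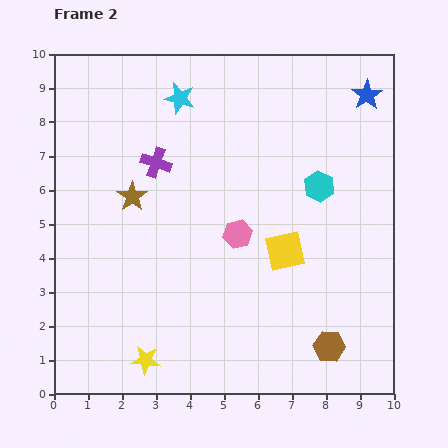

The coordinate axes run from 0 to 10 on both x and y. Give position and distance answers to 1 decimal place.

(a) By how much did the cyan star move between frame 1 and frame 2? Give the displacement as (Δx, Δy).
(0.9, 0.0)

The cyan star was at (2.8, 8.7) in frame 1 and (3.7, 8.7) in frame 2.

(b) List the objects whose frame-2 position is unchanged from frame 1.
the yellow square, the cyan hexagon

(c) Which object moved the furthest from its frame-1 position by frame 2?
the brown hexagon

(moved 2.8; next 1.7)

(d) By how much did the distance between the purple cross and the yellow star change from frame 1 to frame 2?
+3.3

Distance in frame 1: 2.5. Distance in frame 2: 5.8.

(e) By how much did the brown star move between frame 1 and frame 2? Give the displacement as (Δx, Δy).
(0.3, -0.7)

The brown star was at (2.0, 6.5) in frame 1 and (2.3, 5.8) in frame 2.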